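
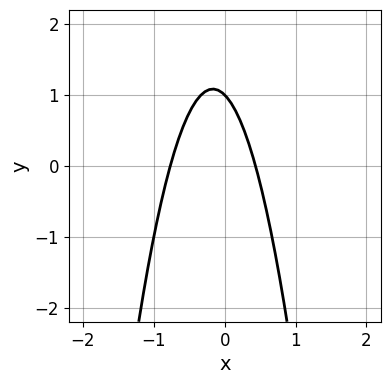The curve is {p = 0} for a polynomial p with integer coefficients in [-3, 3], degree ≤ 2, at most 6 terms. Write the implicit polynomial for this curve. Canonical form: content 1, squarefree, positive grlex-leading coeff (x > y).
3*x^2 + x + y - 1

Degree: no degree-1 curve has this shape, so deg p = 2.
Reading off the gridlines: it meets the y-axis at y = 1 (among the integer gridlines).
Assembling these constraints gives the stated polynomial.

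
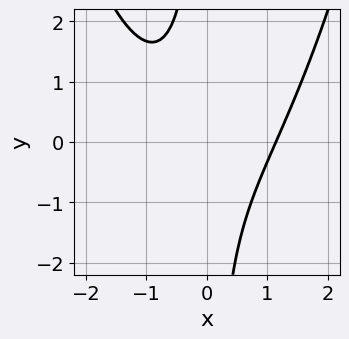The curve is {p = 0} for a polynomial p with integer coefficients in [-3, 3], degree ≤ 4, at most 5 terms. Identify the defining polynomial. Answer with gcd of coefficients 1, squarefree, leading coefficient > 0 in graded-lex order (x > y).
First, the degree is 3 — the shape is more complex than any degree-2 curve.
Next, from the visible intercepts: the curve avoids every integer y-axis point in the box.
Finally, matching integer coefficients to the picture gives p.

2*x^3 - 3*x*y - 3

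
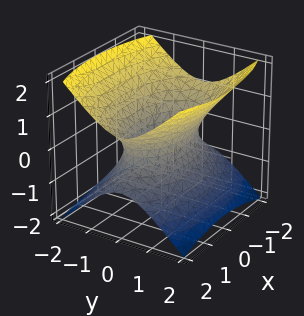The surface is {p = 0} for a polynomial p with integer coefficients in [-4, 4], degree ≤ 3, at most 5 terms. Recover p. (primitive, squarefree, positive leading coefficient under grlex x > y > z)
x^2 + 3*y^2 - 3*z^2 - 2

1. Degree: one connected sheet with a waist; a quadric, so deg p = 2.
2. Symmetries: mirror symmetry z ↦ −z ⇒ only even powers of z; it's symmetric under x → −x, forcing even powers of x; mirror symmetry y ↦ −y ⇒ only even powers of y.
3. Reading off the gridlines: the surface avoids every integer z-axis point in the box.
4. Matching integer coefficients to the picture gives p.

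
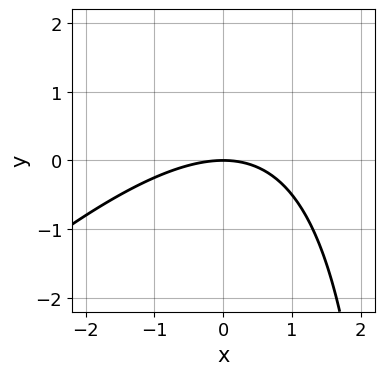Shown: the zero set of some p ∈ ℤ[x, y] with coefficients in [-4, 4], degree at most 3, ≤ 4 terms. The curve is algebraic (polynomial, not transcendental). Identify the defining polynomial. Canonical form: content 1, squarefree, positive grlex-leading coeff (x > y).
1. Degree: no degree-1 curve has this shape, so deg p = 2.
2. Reading off the gridlines: it crosses the x-axis at the gridline x = 0; it crosses the y-axis at the gridline y = 0.
3. Solving for integer coefficients yields p as stated.

x^2 - x*y + 3*y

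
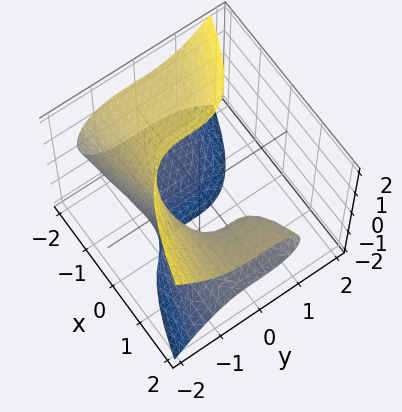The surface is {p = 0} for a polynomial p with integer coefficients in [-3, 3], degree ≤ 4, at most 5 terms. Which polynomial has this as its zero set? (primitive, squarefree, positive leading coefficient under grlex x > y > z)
x*z^2 + y^3 - x + 1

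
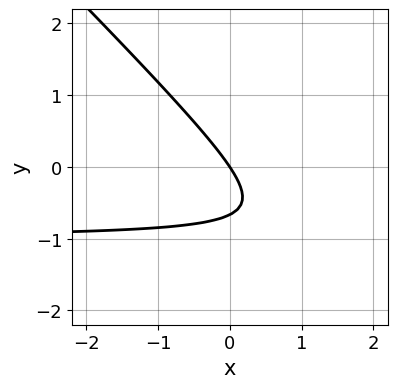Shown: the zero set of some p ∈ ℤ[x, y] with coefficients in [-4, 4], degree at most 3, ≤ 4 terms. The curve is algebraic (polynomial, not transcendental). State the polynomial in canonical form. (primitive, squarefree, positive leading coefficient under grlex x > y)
(a) deg p = 2. The shape is more complex than any degree-1 curve.
(b) From the axis intercepts and sections: it meets the x-axis at x = 0 (among the integer gridlines); it meets the y-axis at y = 0 (among the integer gridlines).
(c) Solving for integer coefficients yields p as stated.

3*x*y + 3*y^2 + 3*x + 2*y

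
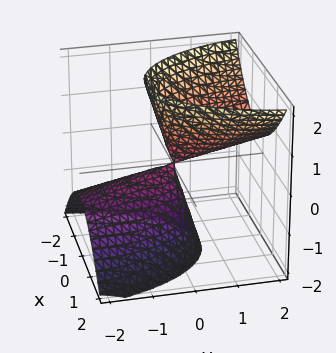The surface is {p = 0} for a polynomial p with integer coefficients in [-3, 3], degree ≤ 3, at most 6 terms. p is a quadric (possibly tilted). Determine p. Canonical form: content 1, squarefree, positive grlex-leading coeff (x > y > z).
3*x^2 + y^2 - 3*y*z - z^2

1. There are 2 components. Treating them together as one polynomial.
2. Degree: the shape is more complex than any degree-1 surface, so deg p = 2.
3. Reading off the gridlines: it crosses the y-axis at the gridline y = 0; one x-axis crossing is at x = 0.
4. Assembling these constraints gives the stated polynomial.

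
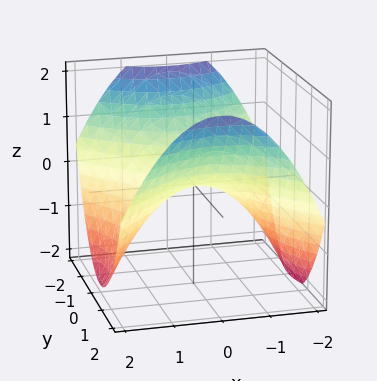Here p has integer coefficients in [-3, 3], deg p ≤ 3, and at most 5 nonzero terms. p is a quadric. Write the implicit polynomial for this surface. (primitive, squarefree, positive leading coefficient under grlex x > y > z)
1. Degree: a saddle surface; a quadric, so deg p = 2.
2. Symmetries: mirror symmetry y ↦ −y ⇒ only even powers of y; it's symmetric under x → −x, forcing even powers of x.
3. From the visible intercepts: one x-axis crossing is at x = 0; one z-axis crossing is at z = 0; it crosses the y-axis at the gridline y = 0.
4. Assembling these constraints gives the stated polynomial.

x^2 - y^2 + 2*z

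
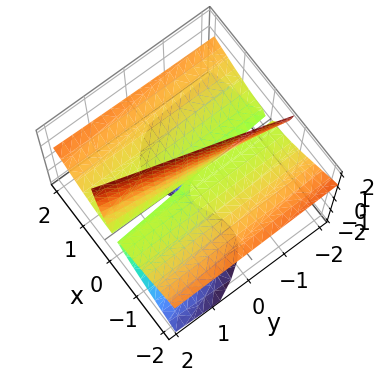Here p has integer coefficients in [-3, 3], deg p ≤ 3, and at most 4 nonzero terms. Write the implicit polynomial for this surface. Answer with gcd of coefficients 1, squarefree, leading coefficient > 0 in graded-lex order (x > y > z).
1. deg p = 3. A generic line meets the surface in up to 3 points.
2. Observable constraints: every point of the z-axis in the box is on the surface; one x-axis crossing is at x = 0.
3. Together with the visible shape, these determine p as stated. Check: (0, 1, 0) on the y-axis lies on the surface, and p(0, 1, 0) = 0. ✓

x^3 - 2*x*z^2 + y*z^2 - 3*x*z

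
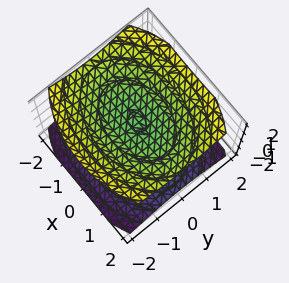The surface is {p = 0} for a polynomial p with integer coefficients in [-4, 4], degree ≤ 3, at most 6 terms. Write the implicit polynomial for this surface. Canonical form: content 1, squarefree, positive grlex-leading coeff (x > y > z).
First, there are 2 components.
Next, the degree is 2 — two sheets facing apart; a quadric.
Next, symmetries: it's symmetric under z → −z, forcing even powers of z; it's symmetric under x → −x, forcing even powers of x; the y ↦ −y reflection is a symmetry, so y appears only in even powers.
Then, against the integer gridlines: no y-intercept at any integer in the box; among the integer gridlines, it crosses the z-axis at z ∈ {-1, 1}; it misses every integer gridline on the x-axis.
Finally, assembling these constraints gives the stated polynomial.

x^2 + 2*y^2 - 3*z^2 + 3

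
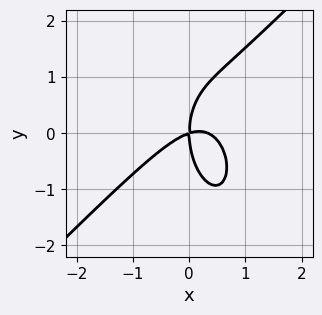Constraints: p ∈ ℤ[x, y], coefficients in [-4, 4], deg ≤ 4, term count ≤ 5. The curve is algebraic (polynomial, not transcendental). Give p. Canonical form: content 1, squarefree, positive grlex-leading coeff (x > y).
3*x^3 - 2*x^2*y - y^3 - x^2 + 3*x*y

1. Degree: a generic line meets the curve in up to 3 points, so deg p = 3.
2. Observable constraints: it crosses the x-axis at the gridline x = 0; it crosses the y-axis at the gridline y = 0.
3. Matching integer coefficients to the picture gives p.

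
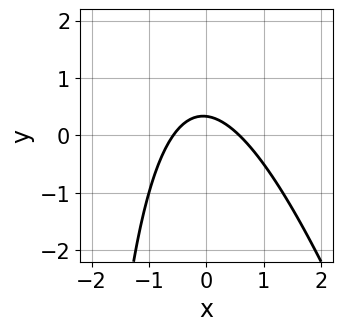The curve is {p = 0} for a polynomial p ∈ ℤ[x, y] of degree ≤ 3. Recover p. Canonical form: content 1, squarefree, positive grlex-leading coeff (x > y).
1. The degree is 2 — a generic line meets the curve in up to 2 points.
2. Solving for integer coefficients yields p as stated.

3*x^2 + x*y + 3*y - 1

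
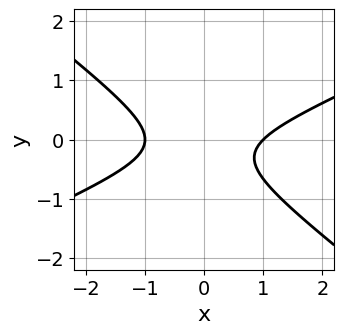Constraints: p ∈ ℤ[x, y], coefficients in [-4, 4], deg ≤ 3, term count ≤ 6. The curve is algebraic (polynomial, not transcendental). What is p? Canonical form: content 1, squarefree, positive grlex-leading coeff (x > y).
1. Degree: the shape is more complex than any degree-1 curve, so deg p = 2.
2. Reading off the gridlines: the curve avoids every integer y-axis point in the box; the x-axis gridline crossings are at x ∈ {-1, 1}.
3. Assembling these constraints gives the stated polynomial.

x^2 - x*y - 3*y^2 - y - 1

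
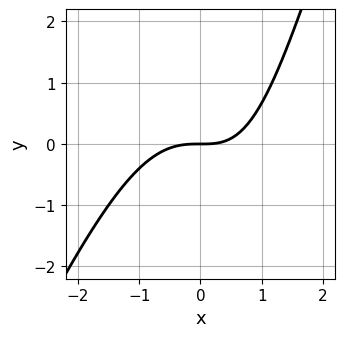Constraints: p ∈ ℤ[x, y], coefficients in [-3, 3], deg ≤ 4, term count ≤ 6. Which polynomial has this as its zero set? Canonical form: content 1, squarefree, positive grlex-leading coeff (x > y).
1. deg p = 3. No degree-2 curve has this shape.
2. From the visible intercepts: it crosses the y-axis at the gridline y = 0; it crosses the x-axis at the gridline x = 0.
3. Together with the visible shape, these determine p as stated.

2*x^3 - x^2*y + x*y - 3*y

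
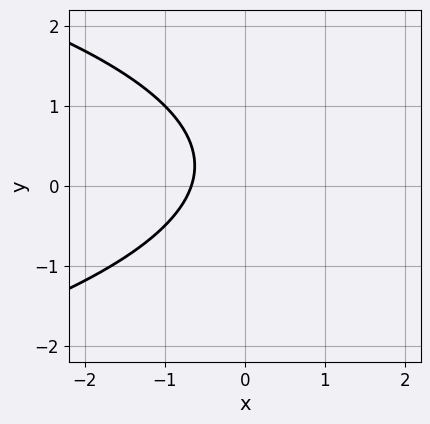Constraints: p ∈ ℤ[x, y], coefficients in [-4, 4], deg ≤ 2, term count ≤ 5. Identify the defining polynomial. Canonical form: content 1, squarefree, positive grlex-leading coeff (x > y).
1. deg p = 2. No degree-1 curve has this shape.
2. From the visible intercepts: it misses every integer gridline on the y-axis.
3. These observations pin down the coefficients.

2*y^2 + 3*x - y + 2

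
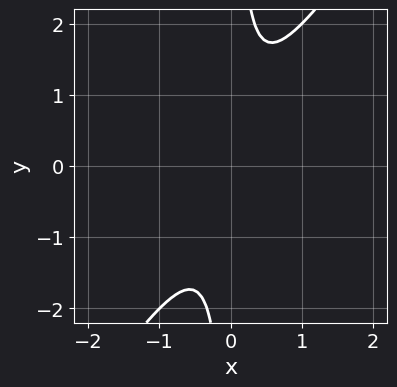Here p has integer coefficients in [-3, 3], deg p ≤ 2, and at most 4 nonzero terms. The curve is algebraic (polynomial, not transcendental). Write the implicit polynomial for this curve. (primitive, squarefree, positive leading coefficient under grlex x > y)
3*x^2 - 2*x*y + 1

deg p = 2. A generic line meets the curve in up to 2 points.
From the axis intercepts and sections: the curve avoids every integer x-axis point in the box; the curve avoids every integer y-axis point in the box.
Fitting integer coefficients to these (and the overall shape) gives p.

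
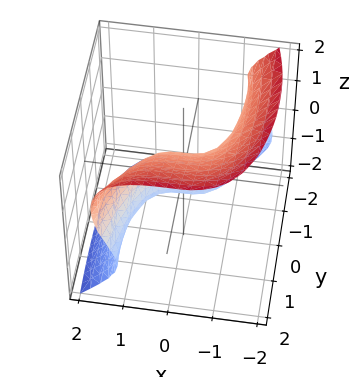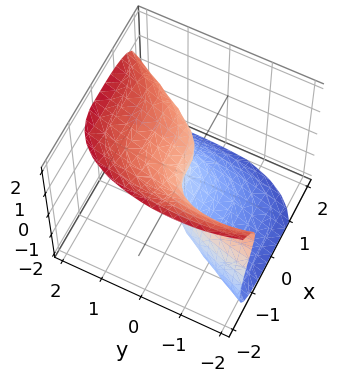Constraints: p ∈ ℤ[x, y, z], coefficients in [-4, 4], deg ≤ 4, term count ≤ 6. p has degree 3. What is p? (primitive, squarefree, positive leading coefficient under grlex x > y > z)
2*x^3 - y^2*z + 2*z^3 - 3*y - z

The degree is 3 — no degree-2 surface has this shape.
Observable constraints: it meets the y-axis at y = 0 (among the integer gridlines); it meets the z-axis at z = 0 (among the integer gridlines); it meets the x-axis at x = 0 (among the integer gridlines).
Solving for integer coefficients yields p as stated.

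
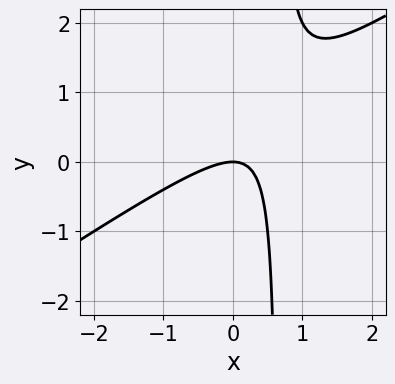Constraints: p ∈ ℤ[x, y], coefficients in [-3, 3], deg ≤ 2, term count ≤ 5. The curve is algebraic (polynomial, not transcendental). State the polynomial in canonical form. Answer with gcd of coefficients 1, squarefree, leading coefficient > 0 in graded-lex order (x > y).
2*x^2 - 3*x*y + 2*y

1. deg p = 2.
2. From the visible intercepts: one x-axis crossing is at x = 0; it crosses the y-axis at the gridline y = 0.
3. The integer polynomial consistent with all of this is the stated p.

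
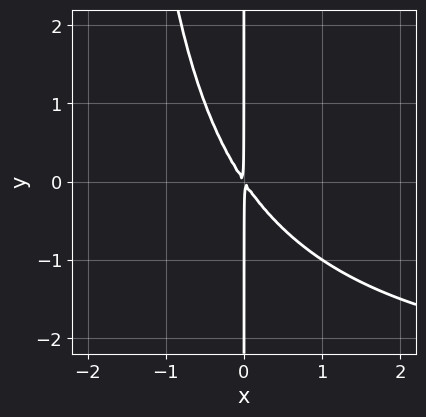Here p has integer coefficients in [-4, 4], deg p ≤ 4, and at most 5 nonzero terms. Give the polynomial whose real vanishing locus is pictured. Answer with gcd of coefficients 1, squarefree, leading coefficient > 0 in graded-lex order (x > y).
x^2*y + 3*x^2 + 2*x*y

(a) Degree: no degree-2 curve has this shape, so deg p = 3.
(b) Against the integer gridlines: the visible y-axis segment lies entirely on the curve.
(c) The integer polynomial consistent with all of this is the stated p.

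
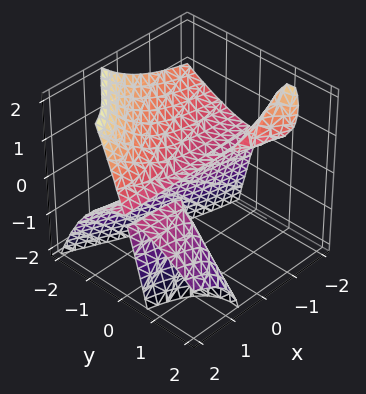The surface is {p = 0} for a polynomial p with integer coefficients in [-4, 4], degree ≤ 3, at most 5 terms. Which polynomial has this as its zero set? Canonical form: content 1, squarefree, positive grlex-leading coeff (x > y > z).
First, the picture has 2 separate pieces. Treating them together as one polynomial.
Then, the degree is 3 — the shape is more complex than any degree-2 surface.
Next, from the axis intercepts and sections: it meets the z-axis at z = 0 (among the integer gridlines); it meets the y-axis at y = 0 (among the integer gridlines); the visible x-axis segment lies entirely on the surface.
Finally, these observations pin down the coefficients.

3*x*y*z + 2*y^3 + 2*y^2*z + 2*z^2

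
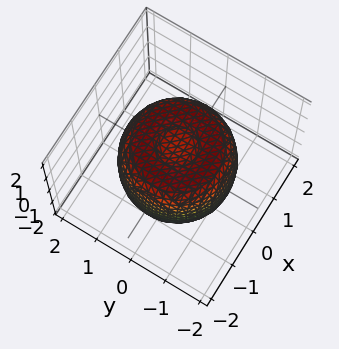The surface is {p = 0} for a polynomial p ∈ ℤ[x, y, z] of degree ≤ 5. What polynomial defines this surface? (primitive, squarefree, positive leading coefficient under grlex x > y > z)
2*x^4 + 4*x^2*y^2 + 2*y^4 - 3*x^2 - 3*y^2 + 2*z^2 - 2

1. The degree is 4 — no degree-3 surface has this shape.
2. Symmetries: rotational symmetry about the z-axis ⇒ p depends on x, y only through x² + y².
3. Observable constraints: the z-axis gridline crossings are at z ∈ {-1, 1}; a circular section at z = 1 has radius between 1 and 2.
4. Assembling these constraints gives the stated polynomial.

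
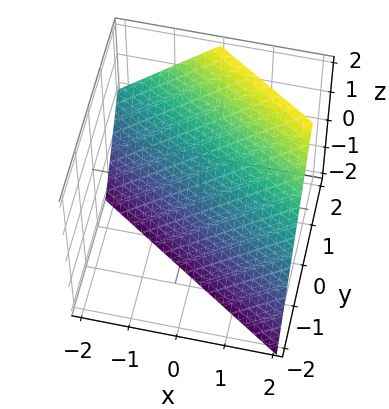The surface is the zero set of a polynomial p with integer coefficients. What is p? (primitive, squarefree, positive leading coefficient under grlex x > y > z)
2*x + 3*y - 2*z - 2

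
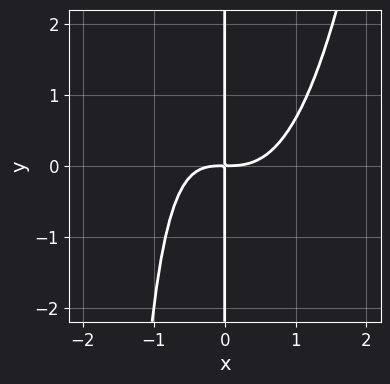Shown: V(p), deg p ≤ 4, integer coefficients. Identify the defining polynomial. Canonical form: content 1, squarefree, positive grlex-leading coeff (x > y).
2*x^4 - x^2*y - 2*x*y

(a) deg p = 4. No degree-3 curve has this shape.
(b) Reading off the gridlines: every point of the y-axis in the box is on the curve.
(c) The integer polynomial consistent with all of this is the stated p.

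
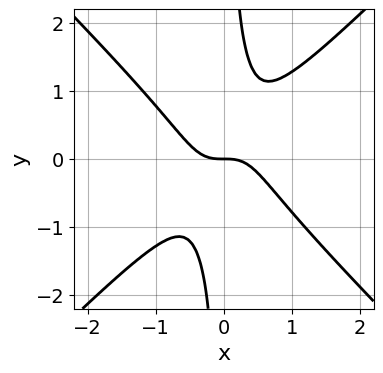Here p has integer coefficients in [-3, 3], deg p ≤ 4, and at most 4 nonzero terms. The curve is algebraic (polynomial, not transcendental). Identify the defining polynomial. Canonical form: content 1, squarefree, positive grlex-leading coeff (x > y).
1. The degree is 3 — the shape is more complex than any degree-2 curve.
2. From the axis intercepts and sections: it meets the x-axis at x = 0 (among the integer gridlines); it meets the y-axis at y = 0 (among the integer gridlines).
3. Fitting integer coefficients to these (and the overall shape) gives p.

2*x^3 - 2*x*y^2 + y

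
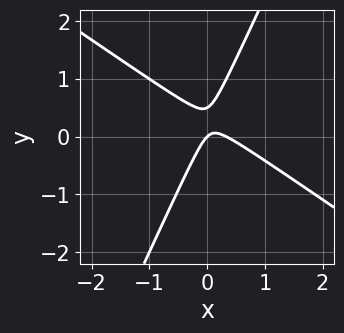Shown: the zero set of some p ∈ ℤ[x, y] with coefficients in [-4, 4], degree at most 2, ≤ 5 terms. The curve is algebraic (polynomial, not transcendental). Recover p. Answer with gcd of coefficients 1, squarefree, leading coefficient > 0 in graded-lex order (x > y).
3*x^2 + 3*x*y - 2*y^2 - x + y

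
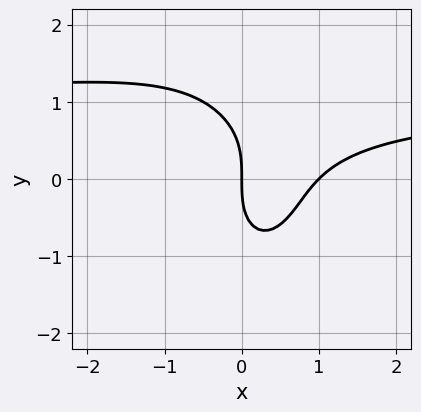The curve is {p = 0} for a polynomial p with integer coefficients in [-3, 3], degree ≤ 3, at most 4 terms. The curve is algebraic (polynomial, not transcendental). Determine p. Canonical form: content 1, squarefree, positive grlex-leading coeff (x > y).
2*x^2*y + y^3 - 2*x^2 + 2*x

(a) The degree is 3 — a generic line meets the curve in up to 3 points.
(b) Checking where it meets the axes: it meets the y-axis at y = 0 (among the integer gridlines); the x-axis gridline crossings are at x ∈ {0, 1}.
(c) These observations pin down the coefficients.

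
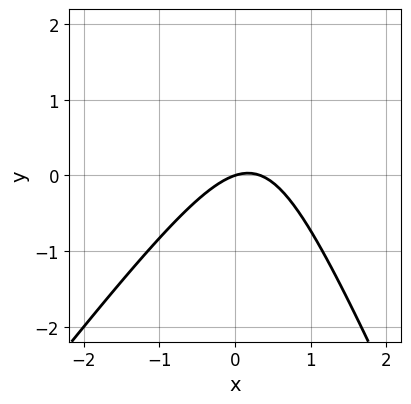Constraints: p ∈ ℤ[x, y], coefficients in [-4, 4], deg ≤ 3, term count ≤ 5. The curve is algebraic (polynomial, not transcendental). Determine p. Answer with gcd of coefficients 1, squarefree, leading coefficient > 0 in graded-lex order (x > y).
1. deg p = 2. A generic line meets the curve in up to 2 points.
2. Against the integer gridlines: it crosses the x-axis at the gridline x = 0; it crosses the y-axis at the gridline y = 0.
3. These observations pin down the coefficients.

3*x^2 - x*y - y^2 - x + 3*y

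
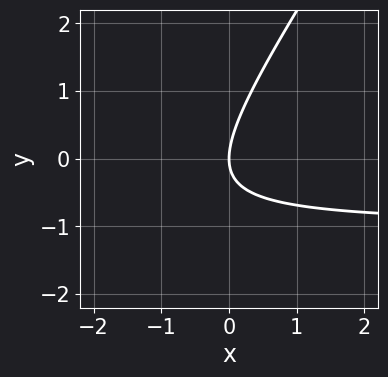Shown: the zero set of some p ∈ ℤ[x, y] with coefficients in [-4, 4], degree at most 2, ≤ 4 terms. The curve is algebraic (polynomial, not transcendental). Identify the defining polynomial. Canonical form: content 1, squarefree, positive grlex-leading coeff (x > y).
(a) Degree: a generic line meets the curve in up to 2 points, so deg p = 2.
(b) From the visible intercepts: one y-axis crossing is at y = 0; one x-axis crossing is at x = 0.
(c) Putting this together gives p.

3*x*y - 2*y^2 + 3*x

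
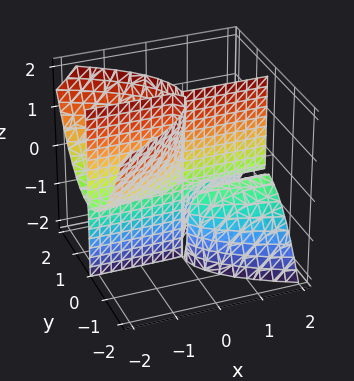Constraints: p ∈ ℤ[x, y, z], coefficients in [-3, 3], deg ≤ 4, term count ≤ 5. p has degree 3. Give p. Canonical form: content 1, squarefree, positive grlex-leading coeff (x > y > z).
3*x*y*z + 3*y^3 + x*y

(a) The picture has 3 separate pieces. They look like related sheets of one shape, so recover p as a whole.
(b) deg p = 3. A generic line meets the surface in up to 3 points.
(c) Checking where it meets the axes: the visible x-axis segment lies entirely on the surface; every point of the z-axis in the box is on the surface.
(d) The integer polynomial consistent with all of this is the stated p.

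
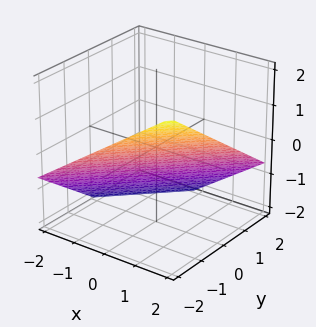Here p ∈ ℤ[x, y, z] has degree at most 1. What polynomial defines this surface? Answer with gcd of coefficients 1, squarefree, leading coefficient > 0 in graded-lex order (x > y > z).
2*x - 2*y - 3*z - 2

(a) Degree: every cross-section is a straight line — this is a plane, so deg p = 1.
(b) Reading off the gridlines: it meets the y-axis at y = -1 (among the integer gridlines); one x-axis crossing is at x = 1.
(c) These observations pin down the coefficients.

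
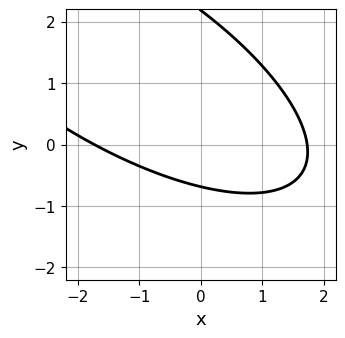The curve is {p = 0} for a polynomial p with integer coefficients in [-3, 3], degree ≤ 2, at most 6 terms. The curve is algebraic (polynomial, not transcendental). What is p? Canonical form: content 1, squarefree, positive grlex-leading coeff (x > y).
(a) deg p = 2. No degree-1 curve has this shape.
(b) Solving for integer coefficients yields p as stated.

x^2 + 2*x*y + 2*y^2 - 3*y - 3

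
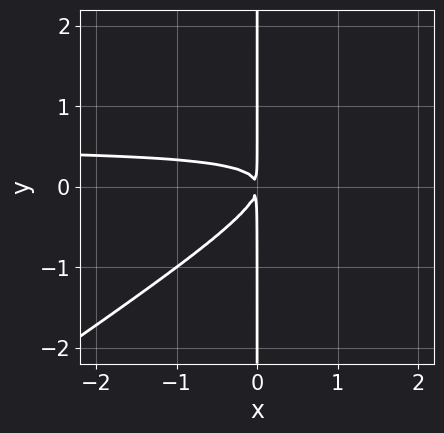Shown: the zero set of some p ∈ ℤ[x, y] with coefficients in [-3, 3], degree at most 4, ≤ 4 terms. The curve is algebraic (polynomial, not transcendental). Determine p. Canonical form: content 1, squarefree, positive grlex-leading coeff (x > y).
2*x^2*y - 3*x*y^2 - x^2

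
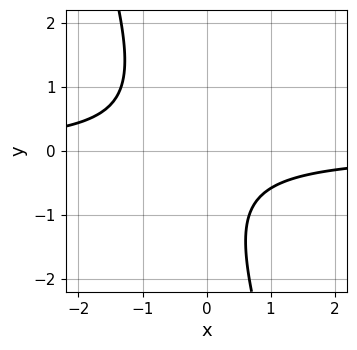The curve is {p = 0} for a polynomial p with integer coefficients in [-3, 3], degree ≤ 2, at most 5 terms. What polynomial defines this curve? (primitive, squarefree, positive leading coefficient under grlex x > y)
3*x*y + y^2 + y + 2

First, the degree is 2 — the shape is more complex than any degree-1 curve.
Then, observable constraints: it misses every integer gridline on the y-axis; no x-intercept at any integer in the box.
Finally, putting this together gives p.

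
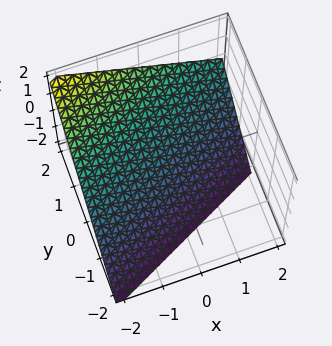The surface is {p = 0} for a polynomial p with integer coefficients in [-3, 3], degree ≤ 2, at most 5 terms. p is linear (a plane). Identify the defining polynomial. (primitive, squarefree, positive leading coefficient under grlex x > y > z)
deg p = 1.
Reading off the gridlines: it crosses the y-axis at the gridline y = 1; it meets the x-axis at x = -2 (among the integer gridlines); one z-axis crossing is at z = -1.
Fitting integer coefficients to these (and the overall shape) gives p.

x - 2*y + 2*z + 2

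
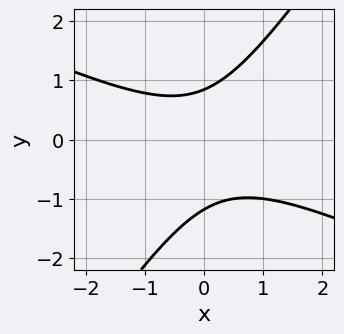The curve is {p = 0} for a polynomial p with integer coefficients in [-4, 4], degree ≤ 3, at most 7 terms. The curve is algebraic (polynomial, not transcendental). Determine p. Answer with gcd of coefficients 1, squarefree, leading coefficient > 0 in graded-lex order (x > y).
2*x^2 + 3*x*y - 3*y^2 - y + 3

(a) Degree: the shape is more complex than any degree-1 curve, so deg p = 2.
(b) Reading off the gridlines: it misses every integer gridline on the x-axis.
(c) Fitting integer coefficients to these (and the overall shape) gives p.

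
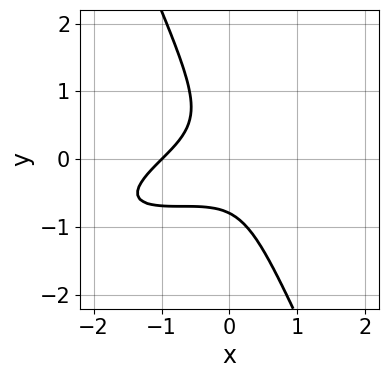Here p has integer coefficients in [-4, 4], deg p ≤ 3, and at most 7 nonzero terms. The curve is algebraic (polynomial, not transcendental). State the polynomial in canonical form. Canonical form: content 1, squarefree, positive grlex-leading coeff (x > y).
The degree is 3 — no degree-2 curve has this shape.
Checking where it meets the axes: it meets the x-axis at x = -1 (among the integer gridlines).
Assembling these constraints gives the stated polynomial.

x^3 - 3*x^2*y + 3*x*y^2 + 2*y^3 + 1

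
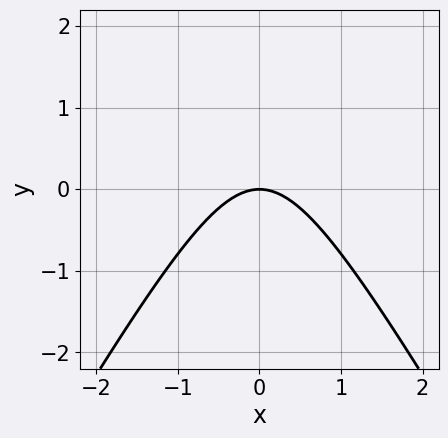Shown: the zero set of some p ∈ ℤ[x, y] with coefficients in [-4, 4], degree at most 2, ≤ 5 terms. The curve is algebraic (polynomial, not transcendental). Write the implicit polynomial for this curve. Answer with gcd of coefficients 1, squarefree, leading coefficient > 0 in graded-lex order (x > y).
First, degree: a generic line meets the curve in up to 2 points, so deg p = 2.
Then, symmetries: the x ↦ −x reflection is a symmetry, so x appears only in even powers.
Then, observable constraints: one x-axis crossing is at x = 0; it crosses the y-axis at the gridline y = 0.
Finally, these observations pin down the coefficients.

3*x^2 - y^2 + 3*y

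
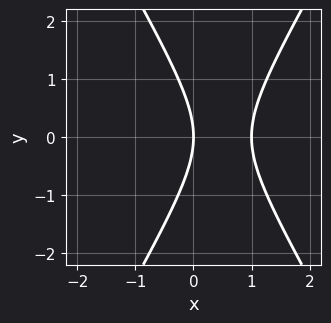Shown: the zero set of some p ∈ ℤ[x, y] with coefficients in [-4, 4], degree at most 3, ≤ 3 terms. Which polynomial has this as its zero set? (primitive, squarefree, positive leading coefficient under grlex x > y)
3*x^2 - y^2 - 3*x

(a) The degree is 2 — a generic line meets the curve in up to 2 points.
(b) Symmetries: the y ↦ −y reflection is a symmetry, so y appears only in even powers.
(c) From the visible intercepts: among the integer gridlines, it crosses the x-axis at x ∈ {0, 1}; it crosses the y-axis at the gridline y = 0.
(d) The integer polynomial consistent with all of this is the stated p.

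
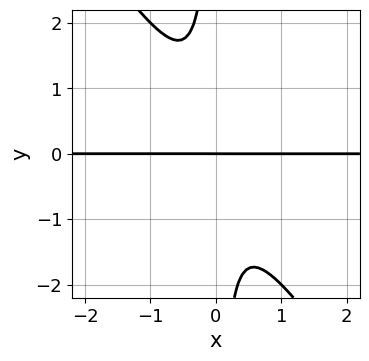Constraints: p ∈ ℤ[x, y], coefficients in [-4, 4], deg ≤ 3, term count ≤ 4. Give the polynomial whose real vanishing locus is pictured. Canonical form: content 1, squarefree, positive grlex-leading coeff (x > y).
3*x^2*y + 2*x*y^2 + y

(a) The degree is 3 — no degree-2 curve has this shape.
(b) From the visible intercepts: one y-axis crossing is at y = 0; the visible x-axis segment lies entirely on the curve.
(c) Solving for integer coefficients yields p as stated.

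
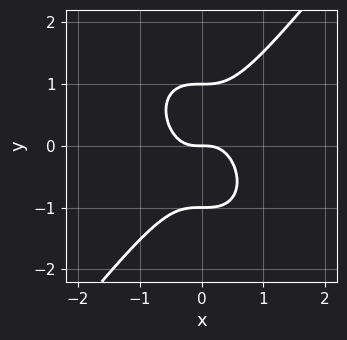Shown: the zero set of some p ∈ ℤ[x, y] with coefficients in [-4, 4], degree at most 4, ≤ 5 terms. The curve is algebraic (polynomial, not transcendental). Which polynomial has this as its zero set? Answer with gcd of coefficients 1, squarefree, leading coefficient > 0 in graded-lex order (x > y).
First, deg p = 3.
Then, checking where it meets the axes: one x-axis crossing is at x = 0; among the integer gridlines, it crosses the y-axis at y ∈ {-1, 0, 1}.
Finally, assembling these constraints gives the stated polynomial.

2*x^3 - y^3 + y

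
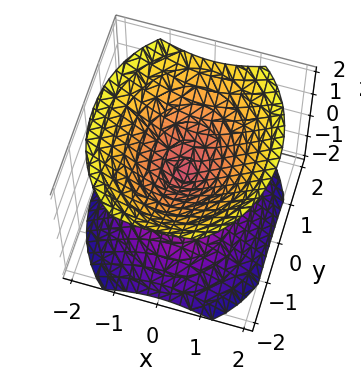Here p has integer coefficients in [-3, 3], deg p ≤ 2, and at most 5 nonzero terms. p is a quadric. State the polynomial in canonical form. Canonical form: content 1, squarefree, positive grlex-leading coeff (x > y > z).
First, I count 2 distinct pieces. They look like related sheets of one shape, so recover p as a whole.
Then, the degree is 2 — two nappes meeting at a single point; a quadric.
Then, symmetries: mirror symmetry x ↦ −x ⇒ only even powers of x; it's symmetric under y → −y, forcing even powers of y; it's symmetric under z → −z, forcing even powers of z.
Then, from the visible intercepts: it crosses the x-axis at the gridline x = 0; one y-axis crossing is at y = 0; it meets the z-axis at z = 0 (among the integer gridlines).
Finally, the integer polynomial consistent with all of this is the stated p.

3*x^2 + 2*y^2 - 3*z^2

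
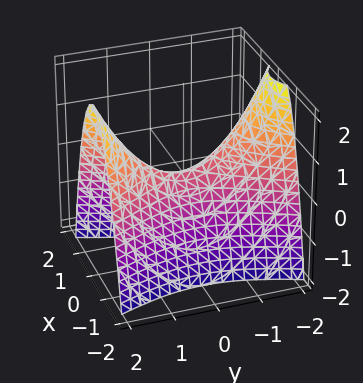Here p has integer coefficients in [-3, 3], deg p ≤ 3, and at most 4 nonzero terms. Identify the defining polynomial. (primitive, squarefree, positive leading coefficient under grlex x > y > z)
3*x^2 - y^2 + 2*z

1. The degree is 2 — a hyperbolic paraboloid; a quadric.
2. Symmetries: the y ↦ −y reflection is a symmetry, so y appears only in even powers; it's symmetric under x → −x, forcing even powers of x.
3. Reading off the gridlines: it crosses the x-axis at the gridline x = 0; one z-axis crossing is at z = 0.
4. Assembling these constraints gives the stated polynomial.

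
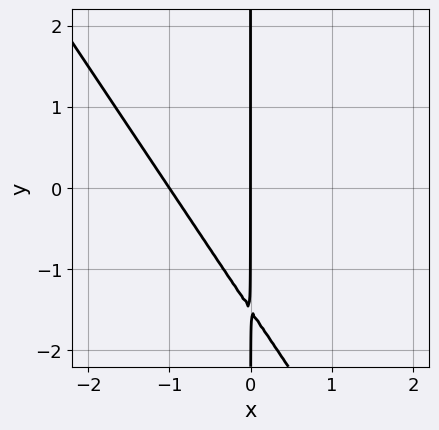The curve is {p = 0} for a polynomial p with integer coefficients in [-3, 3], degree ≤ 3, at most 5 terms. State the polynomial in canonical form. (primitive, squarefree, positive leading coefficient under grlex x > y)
3*x^2 + 2*x*y + 3*x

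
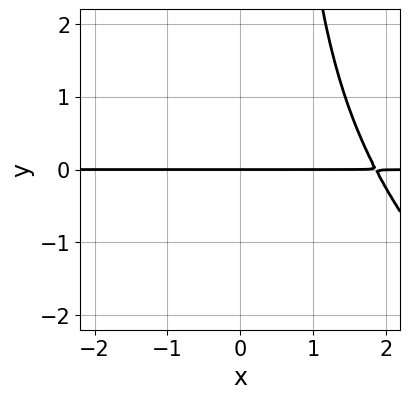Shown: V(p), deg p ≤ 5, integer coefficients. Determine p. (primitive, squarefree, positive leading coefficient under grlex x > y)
x^3*y + x^2*y^2 - x^2*y - 3*y

1. The degree is 4 — the shape is more complex than any degree-3 curve.
2. Checking where it meets the axes: every point of the x-axis in the box is on the curve; it crosses the y-axis at the gridline y = 0.
3. Putting this together gives p.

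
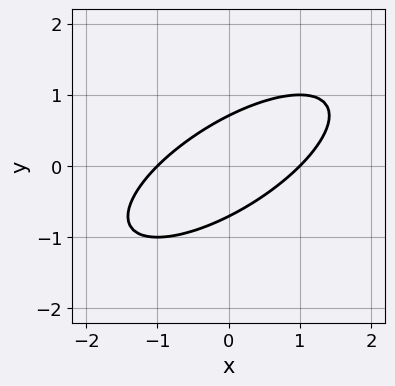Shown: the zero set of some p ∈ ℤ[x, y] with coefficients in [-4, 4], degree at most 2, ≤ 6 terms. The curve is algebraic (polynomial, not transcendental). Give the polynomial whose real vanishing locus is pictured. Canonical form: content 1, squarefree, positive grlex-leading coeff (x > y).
Degree: the shape is more complex than any degree-1 curve, so deg p = 2.
Reading off the gridlines: among the integer gridlines, it crosses the x-axis at x ∈ {-1, 1}.
The integer polynomial consistent with all of this is the stated p.

x^2 - 2*x*y + 2*y^2 - 1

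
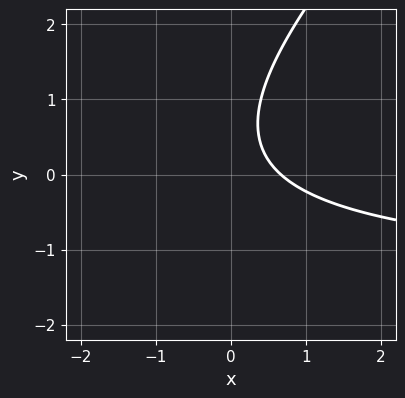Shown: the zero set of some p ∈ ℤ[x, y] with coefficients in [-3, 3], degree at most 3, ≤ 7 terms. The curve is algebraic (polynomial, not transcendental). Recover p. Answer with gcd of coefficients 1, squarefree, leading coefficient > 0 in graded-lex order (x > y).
2*x*y - 2*y^2 + 3*x + 2*y - 2

(a) Degree: a generic line meets the curve in up to 2 points, so deg p = 2.
(b) Checking where it meets the axes: no y-intercept at any integer in the box.
(c) Putting this together gives p.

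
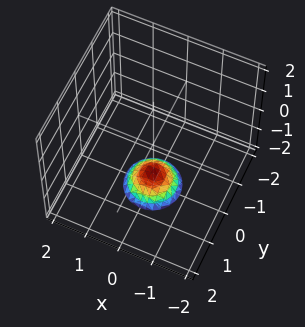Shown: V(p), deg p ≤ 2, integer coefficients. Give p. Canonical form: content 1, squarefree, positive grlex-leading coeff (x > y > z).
(a) Degree: no degree-1 surface has this shape, so deg p = 2.
(b) By symmetry, the surface is invariant under rotation about z: p = q(x² + y², z).
(c) Observable constraints: no y-intercept at any integer in the box; a circular section at z = -2 has radius between 0 and 1.
(d) Fitting integer coefficients to these (and the overall shape) gives p.

2*x^2 + 2*y^2 + 2*z + 3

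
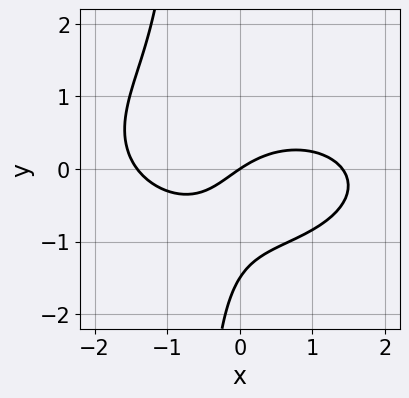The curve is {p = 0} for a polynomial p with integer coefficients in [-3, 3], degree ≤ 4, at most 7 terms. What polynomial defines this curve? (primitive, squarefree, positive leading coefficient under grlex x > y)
(a) The degree is 3 — a generic line meets the curve in up to 3 points.
(b) Checking where it meets the axes: one x-axis crossing is at x = 0; it crosses the y-axis at the gridline y = 0.
(c) The integer polynomial consistent with all of this is the stated p.

x^3 + 3*x*y^2 + 2*y^2 - 2*x + 3*y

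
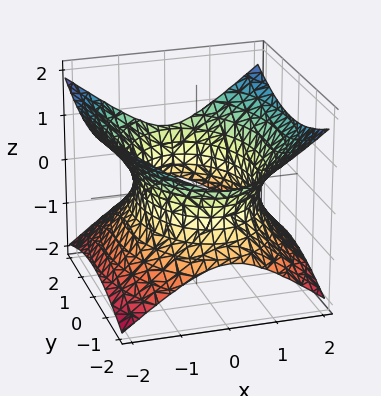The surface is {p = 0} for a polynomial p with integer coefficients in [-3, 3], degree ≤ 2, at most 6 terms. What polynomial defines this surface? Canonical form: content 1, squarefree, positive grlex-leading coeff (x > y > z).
2*x^2 + y^2 - 3*z^2 - 3

1. deg p = 2.
2. Symmetries: mirror symmetry x ↦ −x ⇒ only even powers of x; the y ↦ −y reflection is a symmetry, so y appears only in even powers; it's symmetric under z → −z, forcing even powers of z.
3. Against the integer gridlines: no z-intercept at any integer in the box.
4. Putting this together gives p.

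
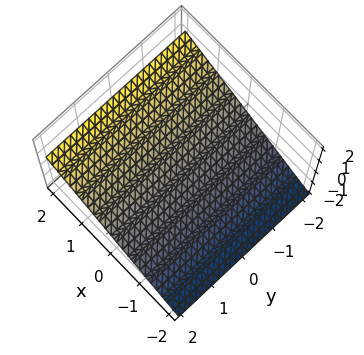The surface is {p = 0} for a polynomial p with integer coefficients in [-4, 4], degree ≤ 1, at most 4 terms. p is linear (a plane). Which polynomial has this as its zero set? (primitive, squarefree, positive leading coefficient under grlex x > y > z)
First, deg p = 1.
Next, observable constraints: the surface avoids every integer y-axis point in the box; one x-axis crossing is at x = 1.
Finally, the integer polynomial consistent with all of this is the stated p.

2*x - 3*z - 2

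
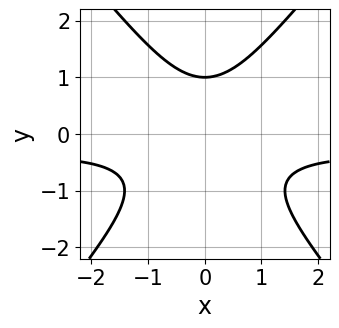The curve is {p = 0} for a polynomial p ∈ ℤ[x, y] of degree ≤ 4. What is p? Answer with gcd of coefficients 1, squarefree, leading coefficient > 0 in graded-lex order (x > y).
First, degree: a generic line meets the curve in up to 3 points, so deg p = 3.
Next, symmetries: the x ↦ −x reflection is a symmetry, so x appears only in even powers.
Then, reading off the gridlines: it meets the y-axis at y = 1 (among the integer gridlines); the curve avoids every integer x-axis point in the box.
Finally, these observations pin down the coefficients.

3*x^2*y - 2*y^3 + x^2 + 2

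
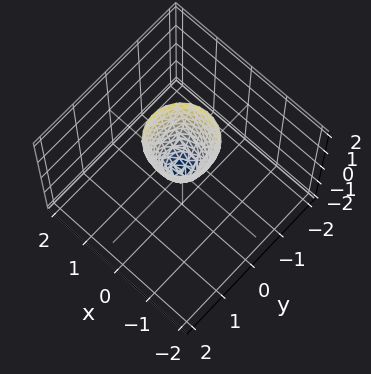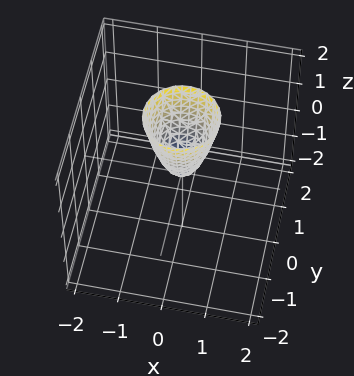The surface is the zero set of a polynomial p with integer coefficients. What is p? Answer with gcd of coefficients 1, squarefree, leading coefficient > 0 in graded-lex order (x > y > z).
(a) The degree is 2 — a paraboloid; a quadric.
(b) By symmetry, every cross-section ⟂ z is a circle, so x, y appear only via x² + y².
(c) Reading off the gridlines: it meets the x-axis at x = 0 (among the integer gridlines); it crosses the y-axis at the gridline y = 0; it crosses the z-axis at the gridline z = 0; a circular section at z = 2 has radius between 0 and 1.
(d) Solving for integer coefficients yields p as stated.

3*x^2 + 3*y^2 - z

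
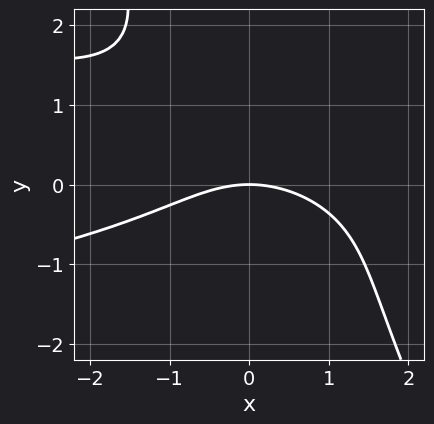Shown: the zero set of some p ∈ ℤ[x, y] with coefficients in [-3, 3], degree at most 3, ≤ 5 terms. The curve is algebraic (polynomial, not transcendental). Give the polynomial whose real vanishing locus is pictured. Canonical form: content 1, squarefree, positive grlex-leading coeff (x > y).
2*x*y^2 + y^3 + x^2 - y^2 + 3*y

The degree is 3 — the shape is more complex than any degree-2 curve.
From the visible intercepts: one x-axis crossing is at x = 0; it crosses the y-axis at the gridline y = 0.
Putting this together gives p.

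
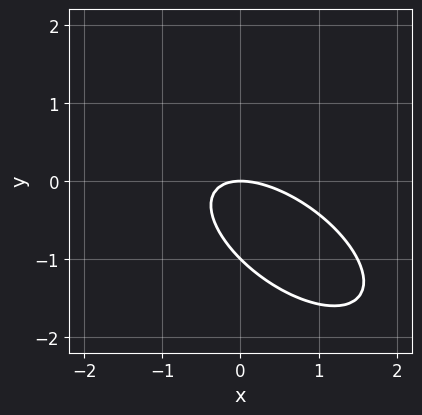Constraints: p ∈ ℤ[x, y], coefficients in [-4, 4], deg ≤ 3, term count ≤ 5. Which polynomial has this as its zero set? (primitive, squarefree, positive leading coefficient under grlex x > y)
2*x^2 + 3*x*y + 3*y^2 + 3*y

1. The degree is 2 — a generic line meets the curve in up to 2 points.
2. From the axis intercepts and sections: it meets the x-axis at x = 0 (among the integer gridlines); the y-axis gridline crossings are at y ∈ {-1, 0}.
3. Together with the visible shape, these determine p as stated.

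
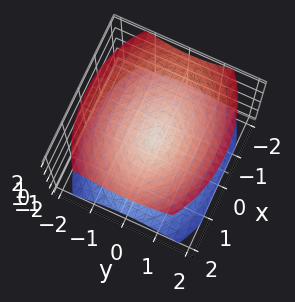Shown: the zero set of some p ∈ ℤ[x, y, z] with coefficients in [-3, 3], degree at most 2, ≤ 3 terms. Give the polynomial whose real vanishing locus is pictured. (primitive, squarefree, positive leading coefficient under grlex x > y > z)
x^2 + 2*y^2 - 2*z^2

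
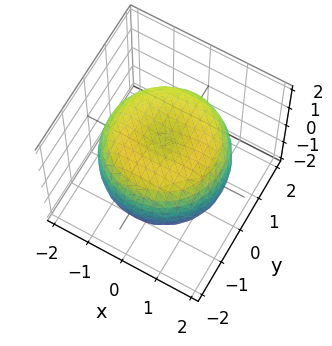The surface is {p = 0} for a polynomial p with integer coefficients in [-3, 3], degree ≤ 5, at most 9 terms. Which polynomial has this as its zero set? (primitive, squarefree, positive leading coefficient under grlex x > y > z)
(a) The degree is 4 — a generic line meets the surface in up to 4 points.
(b) Symmetries: the surface is invariant under rotation about z: p = q(x² + y², z).
(c) From the axis intercepts and sections: a circular section at z = 0 has radius between 1 and 2; among the integer gridlines, it crosses the z-axis at z ∈ {-1, 1}.
(d) The integer polynomial consistent with all of this is the stated p.

x^4 + 2*x^2*y^2 + y^4 - 2*x^2 - 2*y^2 + 2*z^2 - 2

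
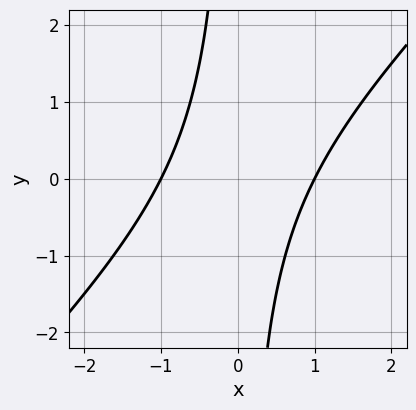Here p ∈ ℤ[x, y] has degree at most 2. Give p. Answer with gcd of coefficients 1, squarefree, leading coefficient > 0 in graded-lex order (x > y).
x^2 - x*y - 1

The degree is 2 — no degree-1 curve has this shape.
From the visible intercepts: no y-intercept at any integer in the box; among the integer gridlines, it crosses the x-axis at x ∈ {-1, 1}.
These observations pin down the coefficients.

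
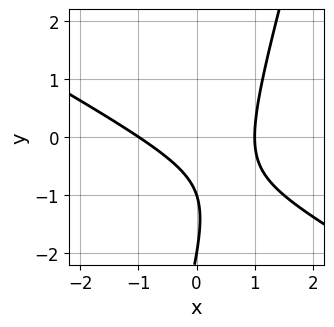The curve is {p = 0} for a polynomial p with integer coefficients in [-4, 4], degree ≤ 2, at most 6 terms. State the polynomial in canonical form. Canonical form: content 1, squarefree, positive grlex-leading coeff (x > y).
First, deg p = 2. No degree-1 curve has this shape.
Then, checking where it meets the axes: the x-axis gridline crossings are at x ∈ {-1, 1}; among the integer gridlines, it crosses the y-axis at y ∈ {-2, -1}.
Finally, fitting integer coefficients to these (and the overall shape) gives p.

2*x^2 + 3*x*y - y^2 - 3*y - 2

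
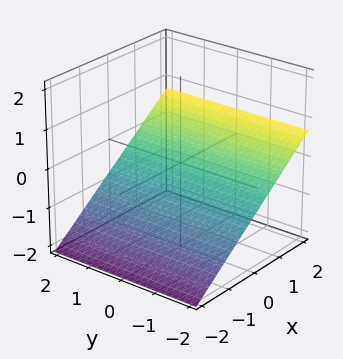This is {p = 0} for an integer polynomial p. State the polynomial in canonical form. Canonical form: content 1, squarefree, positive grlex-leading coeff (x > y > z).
2*x - 3*z - 2

1. The degree is 1 — the surface is flat (a plane).
2. Against the integer gridlines: it misses every integer gridline on the y-axis; it meets the x-axis at x = 1 (among the integer gridlines).
3. Fitting integer coefficients to these (and the overall shape) gives p.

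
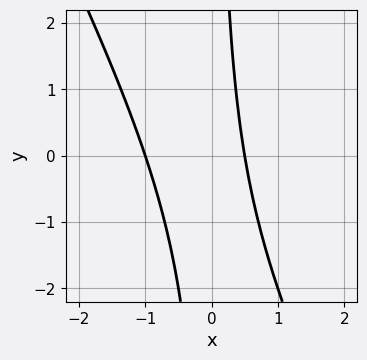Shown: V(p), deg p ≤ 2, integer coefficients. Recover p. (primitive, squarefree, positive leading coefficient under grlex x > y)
2*x^2 + x*y + x - 1

Degree: a generic line meets the curve in up to 2 points, so deg p = 2.
Against the integer gridlines: the curve avoids every integer y-axis point in the box; it crosses the x-axis at the gridline x = -1.
Putting this together gives p.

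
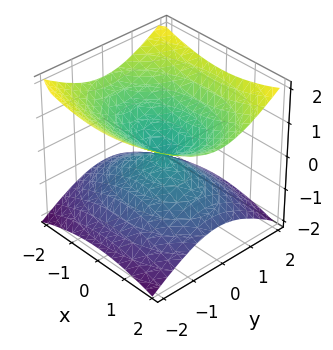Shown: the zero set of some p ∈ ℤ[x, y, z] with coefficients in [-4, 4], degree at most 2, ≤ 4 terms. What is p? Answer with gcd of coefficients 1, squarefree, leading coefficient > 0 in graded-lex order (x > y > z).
The degree is 2 — a double cone through the origin; a quadric.
Symmetries: it's symmetric under x → −x, forcing even powers of x; it's symmetric under z → −z, forcing even powers of z; the y ↦ −y reflection is a symmetry, so y appears only in even powers.
Checking where it meets the axes: it meets the y-axis at y = 0 (among the integer gridlines); it crosses the x-axis at the gridline x = 0; it meets the z-axis at z = 0 (among the integer gridlines).
Together with the visible shape, these determine p as stated.

x^2 + 2*y^2 - 3*z^2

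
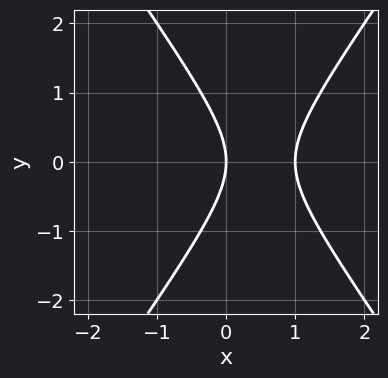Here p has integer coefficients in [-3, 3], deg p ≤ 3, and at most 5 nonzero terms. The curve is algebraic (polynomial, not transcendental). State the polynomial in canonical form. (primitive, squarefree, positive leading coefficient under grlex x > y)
2*x^2 - y^2 - 2*x

1. Degree: a generic line meets the curve in up to 2 points, so deg p = 2.
2. Symmetries: it's symmetric under y → −y, forcing even powers of y.
3. From the axis intercepts and sections: it crosses the y-axis at the gridline y = 0; among the integer gridlines, it crosses the x-axis at x ∈ {0, 1}.
4. These observations pin down the coefficients.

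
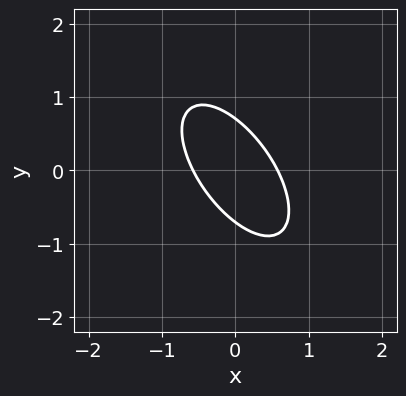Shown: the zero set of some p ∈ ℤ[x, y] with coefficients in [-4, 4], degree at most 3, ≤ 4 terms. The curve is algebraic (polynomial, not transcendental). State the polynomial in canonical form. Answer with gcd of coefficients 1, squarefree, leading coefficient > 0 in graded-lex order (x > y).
1. Degree: a generic line meets the curve in up to 2 points, so deg p = 2.
2. Solving for integer coefficients yields p as stated.

3*x^2 + 3*x*y + 2*y^2 - 1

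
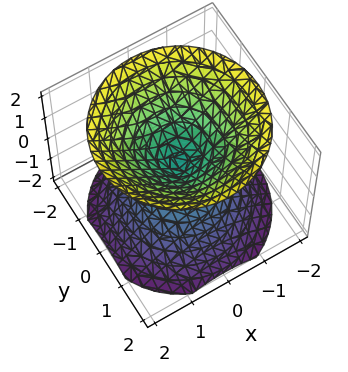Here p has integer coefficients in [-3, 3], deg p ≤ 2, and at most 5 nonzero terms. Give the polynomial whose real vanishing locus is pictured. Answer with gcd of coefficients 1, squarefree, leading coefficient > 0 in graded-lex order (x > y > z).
1. The picture has 2 separate pieces.
2. The degree is 2 — a double cone through the origin; a quadric.
3. Symmetries: the z ↦ −z reflection is a symmetry, so z appears only in even powers; the z-axis is an axis of rotation, so x and y enter only as x² + y².
4. Observable constraints: it meets the y-axis at y = 0 (among the integer gridlines); one z-axis crossing is at z = 0; one x-axis crossing is at x = 0.
5. Assembling these constraints gives the stated polynomial.

x^2 + y^2 - z^2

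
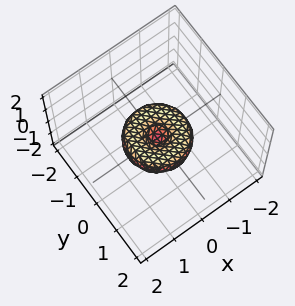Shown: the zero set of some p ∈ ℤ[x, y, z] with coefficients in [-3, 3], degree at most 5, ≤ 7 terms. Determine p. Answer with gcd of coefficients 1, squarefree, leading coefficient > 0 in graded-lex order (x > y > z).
First, deg p = 4. A generic line meets the surface in up to 4 points.
Then, symmetries: rotational symmetry about the z-axis ⇒ p depends on x, y only through x² + y².
Then, from the axis intercepts and sections: a circular section at z = 0 has radius exactly 1; it crosses the z-axis at the gridline z = 0.
Finally, matching integer coefficients to the picture gives p. Check: (0, 1, 0) on the y-axis lies on the surface, and p(0, 1, 0) = 0. ✓

x^4 + 2*x^2*y^2 + y^4 - x^2 - y^2 + 2*z^2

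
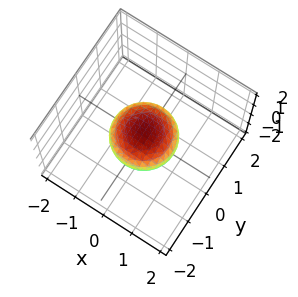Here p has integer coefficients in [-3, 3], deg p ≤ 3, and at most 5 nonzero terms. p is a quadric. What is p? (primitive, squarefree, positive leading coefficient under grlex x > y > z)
(a) The degree is 2 — a closed, bounded, convex surface; a quadric.
(b) Symmetries: it's symmetric under z → −z, forcing even powers of z; the z-axis is an axis of rotation, so x and y enter only as x² + y².
(c) From the visible intercepts: the x-axis gridline crossings are at x ∈ {-1, 1}; a circular section at z = 0 has radius exactly 1; the y-axis gridline crossings are at y ∈ {-1, 1}.
(d) Putting this together gives p.

x^2 + y^2 + 2*z^2 - 1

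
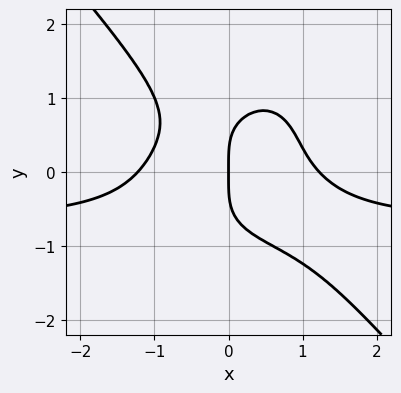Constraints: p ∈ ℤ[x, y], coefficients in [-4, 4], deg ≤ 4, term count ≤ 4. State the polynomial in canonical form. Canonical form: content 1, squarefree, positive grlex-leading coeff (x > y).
3*x^3*y + 2*y^4 + 2*x^3 - 3*x

deg p = 4. The shape is more complex than any degree-3 curve.
From the visible intercepts: one y-axis crossing is at y = 0; one x-axis crossing is at x = 0.
Solving for integer coefficients yields p as stated.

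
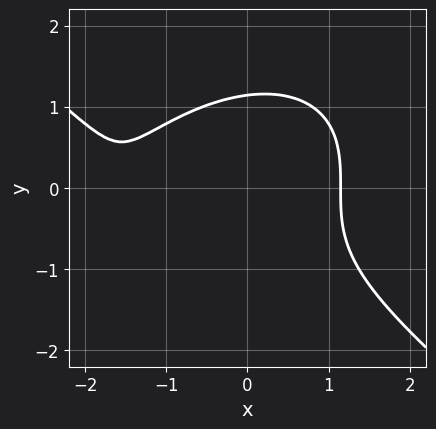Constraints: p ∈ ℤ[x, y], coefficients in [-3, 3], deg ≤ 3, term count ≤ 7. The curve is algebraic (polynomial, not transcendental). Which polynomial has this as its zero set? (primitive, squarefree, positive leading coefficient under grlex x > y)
1. The degree is 3 — a generic line meets the curve in up to 3 points.
2. Solving for integer coefficients yields p as stated.

x^3 + 2*y^3 + 2*x^2 - x - 3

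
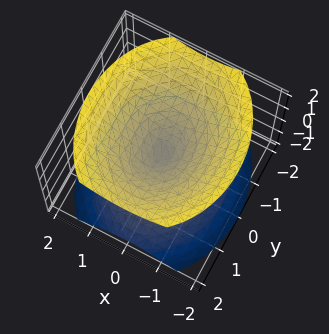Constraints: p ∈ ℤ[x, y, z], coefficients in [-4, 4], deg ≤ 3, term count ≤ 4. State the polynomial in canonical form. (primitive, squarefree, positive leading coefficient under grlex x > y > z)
3*x^2 + 2*y^2 - 3*z^2

(a) I count 2 distinct pieces. They look like related sheets of one shape, so recover p as a whole.
(b) Degree: two nappes meeting at a single point; a quadric, so deg p = 2.
(c) Symmetries: mirror symmetry z ↦ −z ⇒ only even powers of z; the y ↦ −y reflection is a symmetry, so y appears only in even powers; it's symmetric under x → −x, forcing even powers of x.
(d) Reading off the gridlines: it crosses the x-axis at the gridline x = 0; it crosses the z-axis at the gridline z = 0; it meets the y-axis at y = 0 (among the integer gridlines).
(e) Matching integer coefficients to the picture gives p.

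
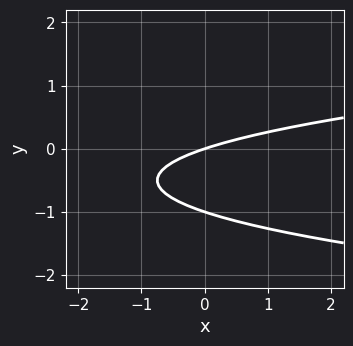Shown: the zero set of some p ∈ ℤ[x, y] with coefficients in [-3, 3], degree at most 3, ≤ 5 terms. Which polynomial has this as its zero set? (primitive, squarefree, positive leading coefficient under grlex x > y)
deg p = 2. A generic line meets the curve in up to 2 points.
Against the integer gridlines: it meets the x-axis at x = 0 (among the integer gridlines); the y-axis gridline crossings are at y ∈ {-1, 0}.
Solving for integer coefficients yields p as stated.

3*y^2 - x + 3*y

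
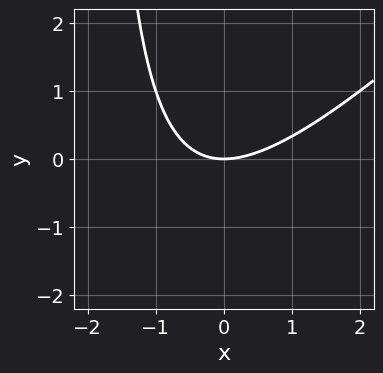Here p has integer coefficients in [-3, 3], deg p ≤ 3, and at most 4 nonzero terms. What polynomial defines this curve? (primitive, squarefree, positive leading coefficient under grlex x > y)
First, the degree is 2 — no degree-1 curve has this shape.
Then, from the axis intercepts and sections: one x-axis crossing is at x = 0; it meets the y-axis at y = 0 (among the integer gridlines).
Finally, assembling these constraints gives the stated polynomial.

x^2 - x*y - 2*y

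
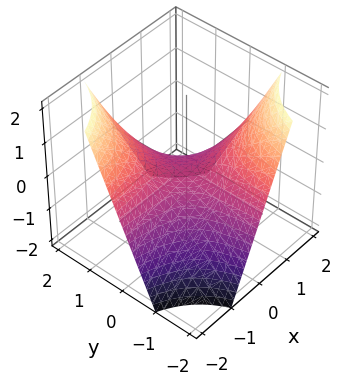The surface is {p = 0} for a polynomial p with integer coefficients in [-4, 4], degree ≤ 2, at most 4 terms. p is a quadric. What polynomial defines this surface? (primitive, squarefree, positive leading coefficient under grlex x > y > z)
1. The degree is 2 — a hyperbolic paraboloid; a quadric.
2. Checking where it meets the axes: every point of the y-axis in the box is on the surface; one z-axis crossing is at z = 0; every point of the x-axis in the box is on the surface.
3. These observations pin down the coefficients.

x*y + z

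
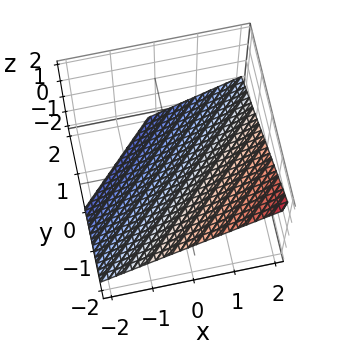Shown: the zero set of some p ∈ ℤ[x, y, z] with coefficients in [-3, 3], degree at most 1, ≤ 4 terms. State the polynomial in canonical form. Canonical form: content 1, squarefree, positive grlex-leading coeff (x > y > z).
First, degree: every cross-section is a straight line — this is a plane, so deg p = 1.
Then, from the axis intercepts and sections: it crosses the y-axis at the gridline y = -1; it crosses the x-axis at the gridline x = 1.
Finally, these observations pin down the coefficients.

2*x - 2*y - 3*z - 2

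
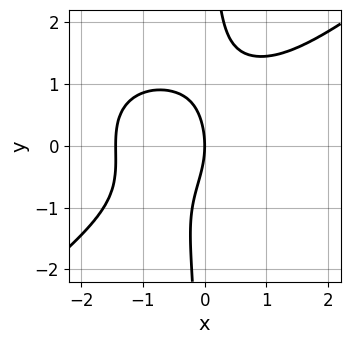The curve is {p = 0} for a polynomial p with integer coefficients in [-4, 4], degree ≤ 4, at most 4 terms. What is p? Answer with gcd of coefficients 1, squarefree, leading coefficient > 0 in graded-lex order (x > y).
1. deg p = 4. A generic line meets the curve in up to 4 points.
2. Observable constraints: one y-axis crossing is at y = 0; one x-axis crossing is at x = 0.
3. The integer polynomial consistent with all of this is the stated p.

x^4 - 2*x*y^3 + y^2 + 3*x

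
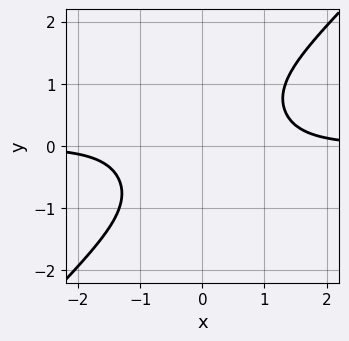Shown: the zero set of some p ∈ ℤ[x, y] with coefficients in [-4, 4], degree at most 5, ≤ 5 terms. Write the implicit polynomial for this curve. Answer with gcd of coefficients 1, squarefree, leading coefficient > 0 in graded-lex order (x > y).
1. deg p = 4.
2. Reading off the gridlines: it misses every integer gridline on the x-axis; no y-intercept at any integer in the box.
3. Putting this together gives p.

2*x^3*y - x^2*y^2 - y^4 - 2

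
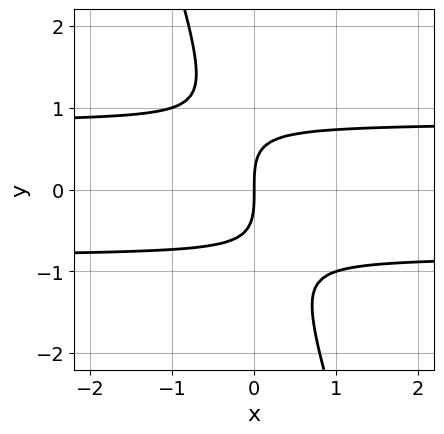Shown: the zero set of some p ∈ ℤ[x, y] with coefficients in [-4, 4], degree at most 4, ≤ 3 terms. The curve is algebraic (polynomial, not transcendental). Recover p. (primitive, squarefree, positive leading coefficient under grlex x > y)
3*x*y^2 + y^3 - 2*x

(a) Degree: the shape is more complex than any degree-2 curve, so deg p = 3.
(b) Checking where it meets the axes: it meets the x-axis at x = 0 (among the integer gridlines); it meets the y-axis at y = 0 (among the integer gridlines).
(c) Together with the visible shape, these determine p as stated.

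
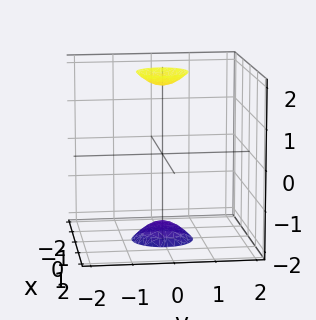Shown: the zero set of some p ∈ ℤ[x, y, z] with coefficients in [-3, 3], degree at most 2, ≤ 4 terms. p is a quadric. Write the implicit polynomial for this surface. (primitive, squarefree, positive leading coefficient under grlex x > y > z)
(a) The picture has 2 separate pieces.
(b) Degree: two separate bowl-shaped sheets opening away from each other; a quadric, so deg p = 2.
(c) Symmetries: it's symmetric under z → −z, forcing even powers of z; every cross-section ⟂ z is a circle, so x, y appear only via x² + y².
(d) From the visible intercepts: a circular section at z = 2 has radius between 0 and 1; no y-intercept at any integer in the box; it misses every integer gridline on the x-axis.
(e) Putting this together gives p.

3*x^2 + 3*y^2 - z^2 + 3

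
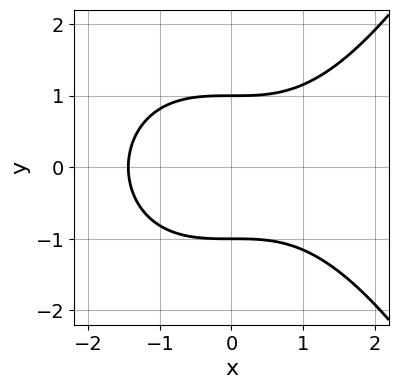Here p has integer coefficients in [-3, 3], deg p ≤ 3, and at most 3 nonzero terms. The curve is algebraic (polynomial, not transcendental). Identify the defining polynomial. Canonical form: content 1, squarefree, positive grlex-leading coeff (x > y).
x^3 - 3*y^2 + 3

First, deg p = 3. No degree-2 curve has this shape.
Then, symmetries: the y ↦ −y reflection is a symmetry, so y appears only in even powers.
Then, observable constraints: among the integer gridlines, it crosses the y-axis at y ∈ {-1, 1}.
Finally, the integer polynomial consistent with all of this is the stated p.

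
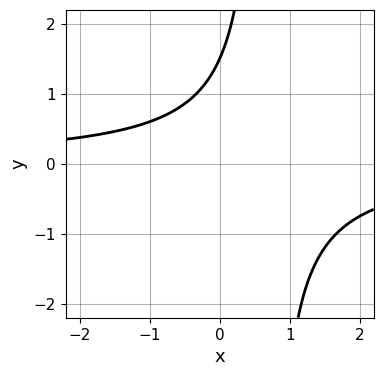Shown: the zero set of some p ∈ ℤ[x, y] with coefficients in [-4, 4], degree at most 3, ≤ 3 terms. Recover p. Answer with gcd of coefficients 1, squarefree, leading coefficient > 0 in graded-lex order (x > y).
3*x*y - 2*y + 3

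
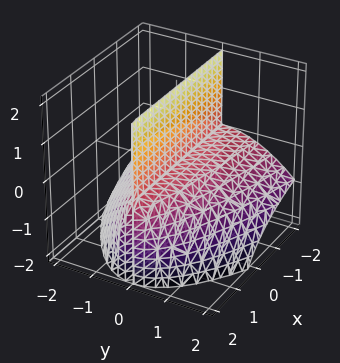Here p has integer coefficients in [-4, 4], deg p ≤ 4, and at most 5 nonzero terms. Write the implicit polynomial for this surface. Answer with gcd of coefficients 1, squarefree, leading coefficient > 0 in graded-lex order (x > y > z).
x*y*z - y^3 - 2*y*z

First, there are 2 components. They look like related sheets of one shape, so recover p as a whole.
Then, deg p = 3. No degree-2 surface has this shape.
Next, against the integer gridlines: every point of the z-axis in the box is on the surface; it crosses the y-axis at the gridline y = 0.
Finally, putting this together gives p. Check: (-2, 0, 0) on the x-axis lies on the surface, and p(-2, 0, 0) = 0. ✓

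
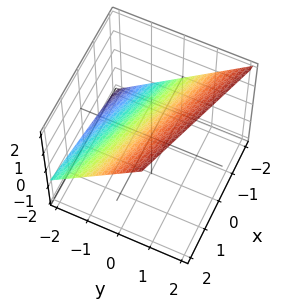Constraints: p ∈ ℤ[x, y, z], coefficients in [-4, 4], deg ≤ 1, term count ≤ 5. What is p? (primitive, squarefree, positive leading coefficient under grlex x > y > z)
x + 3*y - 3*z + 2

First, the degree is 1 — every cross-section is a straight line — this is a plane.
Next, observable constraints: one x-axis crossing is at x = -2.
Finally, matching integer coefficients to the picture gives p.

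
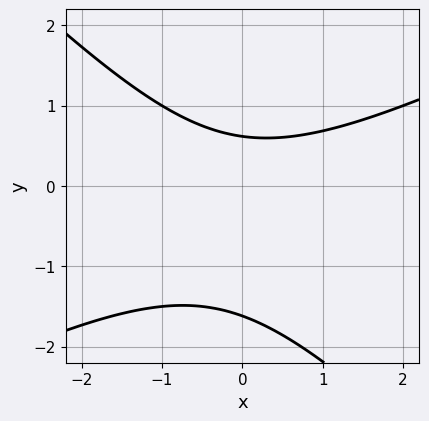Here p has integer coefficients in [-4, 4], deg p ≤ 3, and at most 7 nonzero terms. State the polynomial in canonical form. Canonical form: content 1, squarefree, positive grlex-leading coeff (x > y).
x^2 - x*y - 2*y^2 - 2*y + 2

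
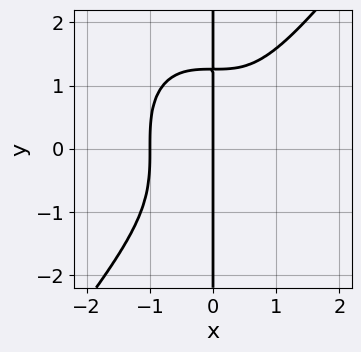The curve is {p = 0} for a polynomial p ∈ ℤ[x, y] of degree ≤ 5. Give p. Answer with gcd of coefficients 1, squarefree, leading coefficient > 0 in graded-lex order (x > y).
2*x^4 - x*y^3 + 2*x

1. Degree: the shape is more complex than any degree-3 curve, so deg p = 4.
2. Observable constraints: the x-axis gridline crossings are at x ∈ {-1, 0}; every point of the y-axis in the box is on the curve.
3. Fitting integer coefficients to these (and the overall shape) gives p.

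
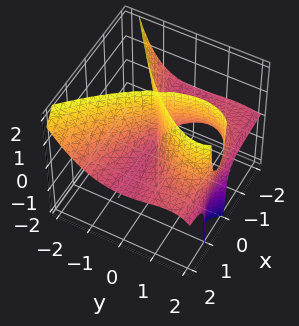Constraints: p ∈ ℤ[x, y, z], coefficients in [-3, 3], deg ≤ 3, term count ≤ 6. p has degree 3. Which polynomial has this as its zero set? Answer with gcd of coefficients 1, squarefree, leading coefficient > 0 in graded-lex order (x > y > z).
1. The degree is 3 — the shape is more complex than any degree-2 surface.
2. Against the integer gridlines: it crosses the y-axis at the gridline y = 2; every point of the z-axis in the box is on the surface; every point of the x-axis in the box is on the surface.
3. The integer polynomial consistent with all of this is the stated p.

2*x^2*z - x*y*z + y^3 - 2*y^2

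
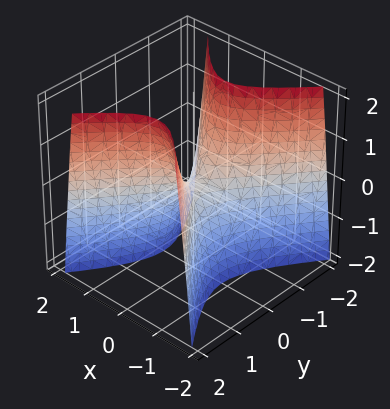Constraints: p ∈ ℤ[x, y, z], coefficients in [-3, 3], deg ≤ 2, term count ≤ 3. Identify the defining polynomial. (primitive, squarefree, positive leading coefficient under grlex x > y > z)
Degree: a saddle surface; a quadric, so deg p = 2.
Symmetries: it's symmetric under y → −y, forcing even powers of y; it's symmetric under x → −x, forcing even powers of x.
Against the integer gridlines: it meets the y-axis at y = 0 (among the integer gridlines); it meets the x-axis at x = 0 (among the integer gridlines).
Matching integer coefficients to the picture gives p.

3*x^2 - 2*y^2 + z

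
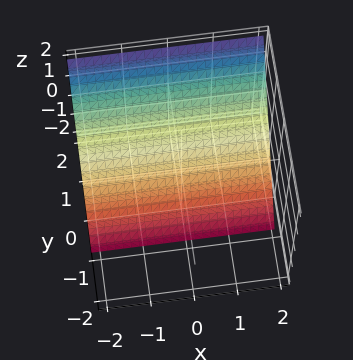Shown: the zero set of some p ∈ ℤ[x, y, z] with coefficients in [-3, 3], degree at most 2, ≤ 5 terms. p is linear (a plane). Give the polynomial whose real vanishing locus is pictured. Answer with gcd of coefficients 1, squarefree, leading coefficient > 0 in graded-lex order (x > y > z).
1. Degree: every cross-section is a straight line — this is a plane, so deg p = 1.
2. Reading off the gridlines: it crosses the z-axis at the gridline z = -1; no x-intercept at any integer in the box.
3. Matching integer coefficients to the picture gives p.

3*y - 2*z - 2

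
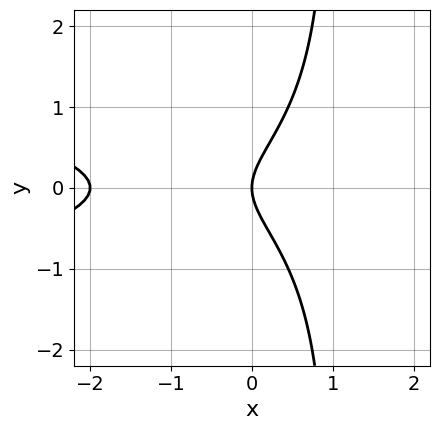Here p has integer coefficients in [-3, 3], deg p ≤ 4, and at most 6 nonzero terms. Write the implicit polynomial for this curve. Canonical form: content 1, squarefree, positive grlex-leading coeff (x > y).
First, the degree is 3 — the shape is more complex than any degree-2 curve.
Then, symmetries: the y ↦ −y reflection is a symmetry, so y appears only in even powers.
Then, against the integer gridlines: it crosses the y-axis at the gridline y = 0; among the integer gridlines, it crosses the x-axis at x ∈ {-2, 0}.
Finally, assembling these constraints gives the stated polynomial.

2*x*y^2 + x^2 - 2*y^2 + 2*x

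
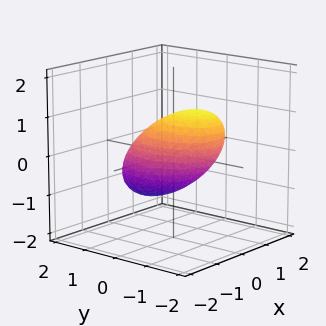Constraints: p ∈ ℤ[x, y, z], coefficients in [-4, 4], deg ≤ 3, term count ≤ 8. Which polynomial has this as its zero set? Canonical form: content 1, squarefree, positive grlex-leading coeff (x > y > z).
(a) The degree is 2 — no degree-1 surface has this shape.
(b) Observable constraints: among the integer gridlines, it crosses the z-axis at z ∈ {-1, 1}; the x-axis gridline crossings are at x ∈ {-1, 1}.
(c) Matching integer coefficients to the picture gives p.

3*x^2 + x*z + 2*y^2 + 3*y*z + 3*z^2 - 3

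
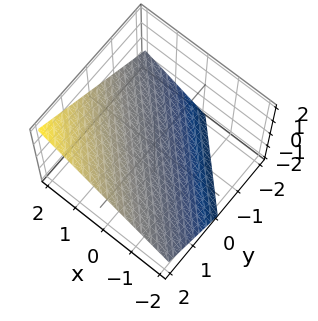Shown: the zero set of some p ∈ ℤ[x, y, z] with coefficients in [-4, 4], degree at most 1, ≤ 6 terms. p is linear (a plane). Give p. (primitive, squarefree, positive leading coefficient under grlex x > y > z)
2*x + 2*y - 3*z - 2

(a) deg p = 1.
(b) Reading off the gridlines: it meets the x-axis at x = 1 (among the integer gridlines); it crosses the y-axis at the gridline y = 1.
(c) The integer polynomial consistent with all of this is the stated p.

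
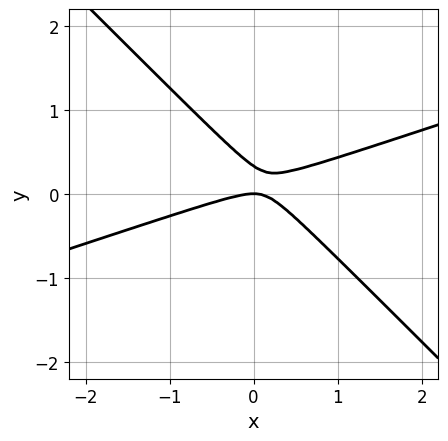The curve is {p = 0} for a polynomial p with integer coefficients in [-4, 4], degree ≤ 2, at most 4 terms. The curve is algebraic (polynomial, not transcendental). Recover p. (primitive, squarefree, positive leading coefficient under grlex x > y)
First, the degree is 2 — a generic line meets the curve in up to 2 points.
Then, observable constraints: one y-axis crossing is at y = 0; one x-axis crossing is at x = 0.
Finally, solving for integer coefficients yields p as stated.

x^2 - 2*x*y - 3*y^2 + y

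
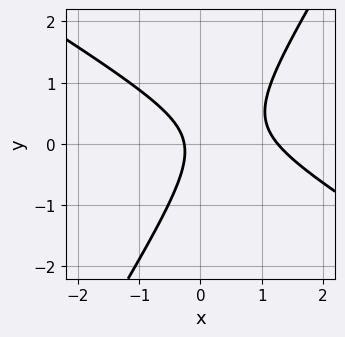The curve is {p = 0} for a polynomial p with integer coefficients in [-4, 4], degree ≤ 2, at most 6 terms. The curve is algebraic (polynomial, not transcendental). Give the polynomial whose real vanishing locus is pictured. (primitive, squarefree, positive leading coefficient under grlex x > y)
3*x^2 + 3*x*y - 3*y^2 - 3*x - 1

First, the degree is 2 — the shape is more complex than any degree-1 curve.
Next, observable constraints: the curve avoids every integer y-axis point in the box.
Finally, fitting integer coefficients to these (and the overall shape) gives p.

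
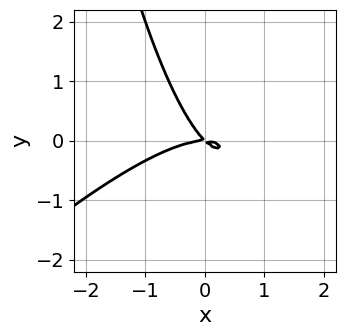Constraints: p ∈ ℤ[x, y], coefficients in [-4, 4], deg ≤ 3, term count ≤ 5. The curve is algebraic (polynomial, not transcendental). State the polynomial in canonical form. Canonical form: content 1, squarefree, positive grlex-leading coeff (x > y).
2*x^3 - 2*x^2*y + 3*x*y + 3*y^2

(a) The degree is 3 — no degree-2 curve has this shape.
(b) Reading off the gridlines: it crosses the x-axis at the gridline x = 0; it crosses the y-axis at the gridline y = 0.
(c) The integer polynomial consistent with all of this is the stated p.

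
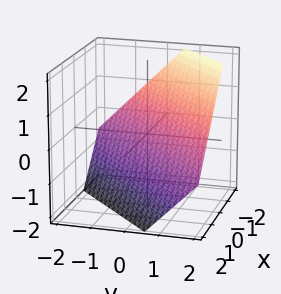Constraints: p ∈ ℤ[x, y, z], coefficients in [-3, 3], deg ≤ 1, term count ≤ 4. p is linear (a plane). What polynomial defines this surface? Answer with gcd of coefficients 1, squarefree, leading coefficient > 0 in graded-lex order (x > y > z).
(a) The degree is 1 — every cross-section is a straight line — this is a plane.
(b) Matching integer coefficients to the picture gives p.

3*x - 3*y + 3*z + 2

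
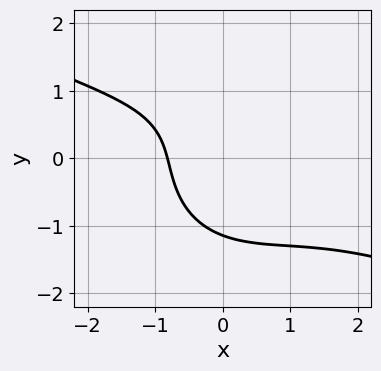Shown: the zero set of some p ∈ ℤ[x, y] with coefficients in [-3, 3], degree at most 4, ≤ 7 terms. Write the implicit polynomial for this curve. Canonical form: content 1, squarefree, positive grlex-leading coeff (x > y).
x^3 + 2*x^2*y + 2*y^3 + 3*x + 3

The degree is 3 — no degree-2 curve has this shape.
Matching integer coefficients to the picture gives p.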